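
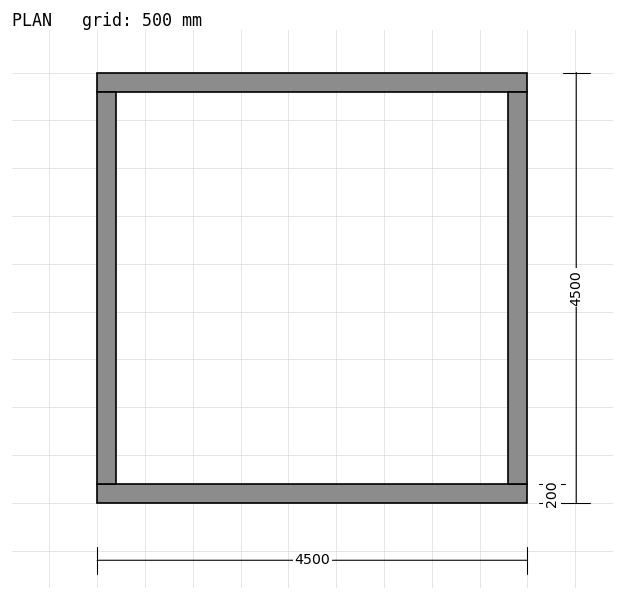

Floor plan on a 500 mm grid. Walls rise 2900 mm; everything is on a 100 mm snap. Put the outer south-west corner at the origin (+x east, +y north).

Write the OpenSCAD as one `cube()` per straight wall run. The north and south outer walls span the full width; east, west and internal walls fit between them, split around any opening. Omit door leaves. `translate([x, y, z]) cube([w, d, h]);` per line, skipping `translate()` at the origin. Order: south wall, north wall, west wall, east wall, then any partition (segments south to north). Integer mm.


cube([4500, 200, 2900]);
translate([0, 4300, 0]) cube([4500, 200, 2900]);
translate([0, 200, 0]) cube([200, 4100, 2900]);
translate([4300, 200, 0]) cube([200, 4100, 2900]);


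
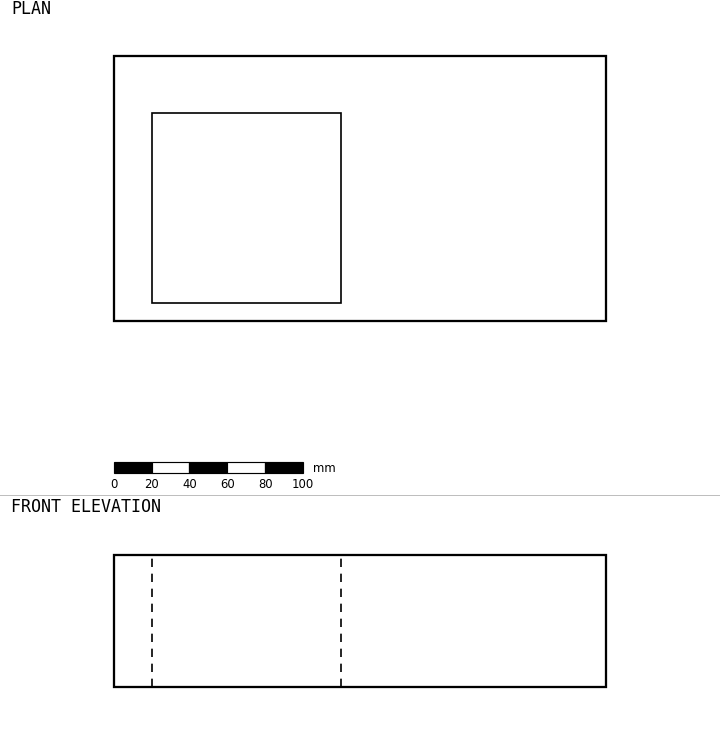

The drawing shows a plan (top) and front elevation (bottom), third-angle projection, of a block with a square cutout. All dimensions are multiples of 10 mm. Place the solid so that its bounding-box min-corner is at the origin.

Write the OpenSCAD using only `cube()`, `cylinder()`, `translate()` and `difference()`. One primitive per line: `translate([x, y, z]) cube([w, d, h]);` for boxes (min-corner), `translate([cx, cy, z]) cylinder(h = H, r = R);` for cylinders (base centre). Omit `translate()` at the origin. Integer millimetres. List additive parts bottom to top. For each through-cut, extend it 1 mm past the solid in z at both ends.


difference() {
  cube([260, 140, 70]);
  translate([20, 10, -1]) cube([100, 100, 72]);
}


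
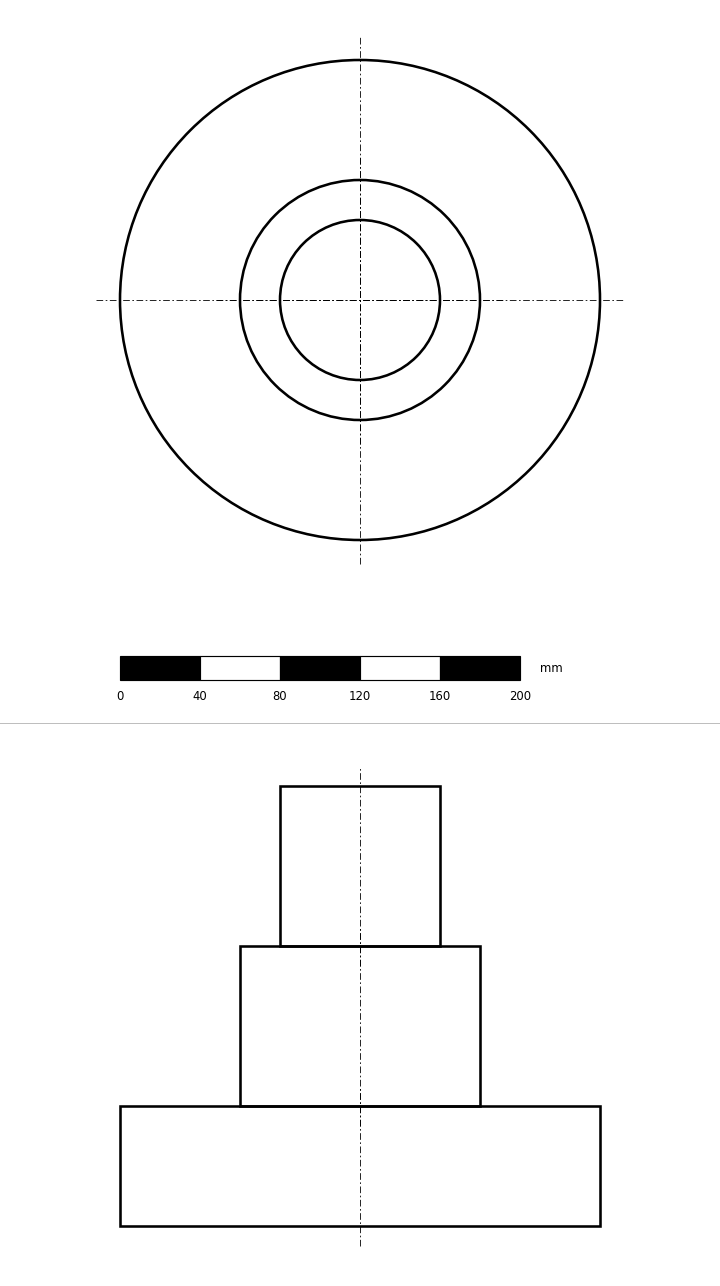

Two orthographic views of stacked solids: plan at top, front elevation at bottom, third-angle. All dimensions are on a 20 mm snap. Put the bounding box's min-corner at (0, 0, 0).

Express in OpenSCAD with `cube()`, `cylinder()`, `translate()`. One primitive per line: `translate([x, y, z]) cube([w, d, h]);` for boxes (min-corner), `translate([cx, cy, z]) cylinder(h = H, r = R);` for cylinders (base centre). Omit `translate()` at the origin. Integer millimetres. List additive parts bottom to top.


translate([120, 120, 0]) cylinder(h = 60, r = 120);
translate([120, 120, 60]) cylinder(h = 80, r = 60);
translate([120, 120, 140]) cylinder(h = 80, r = 40);


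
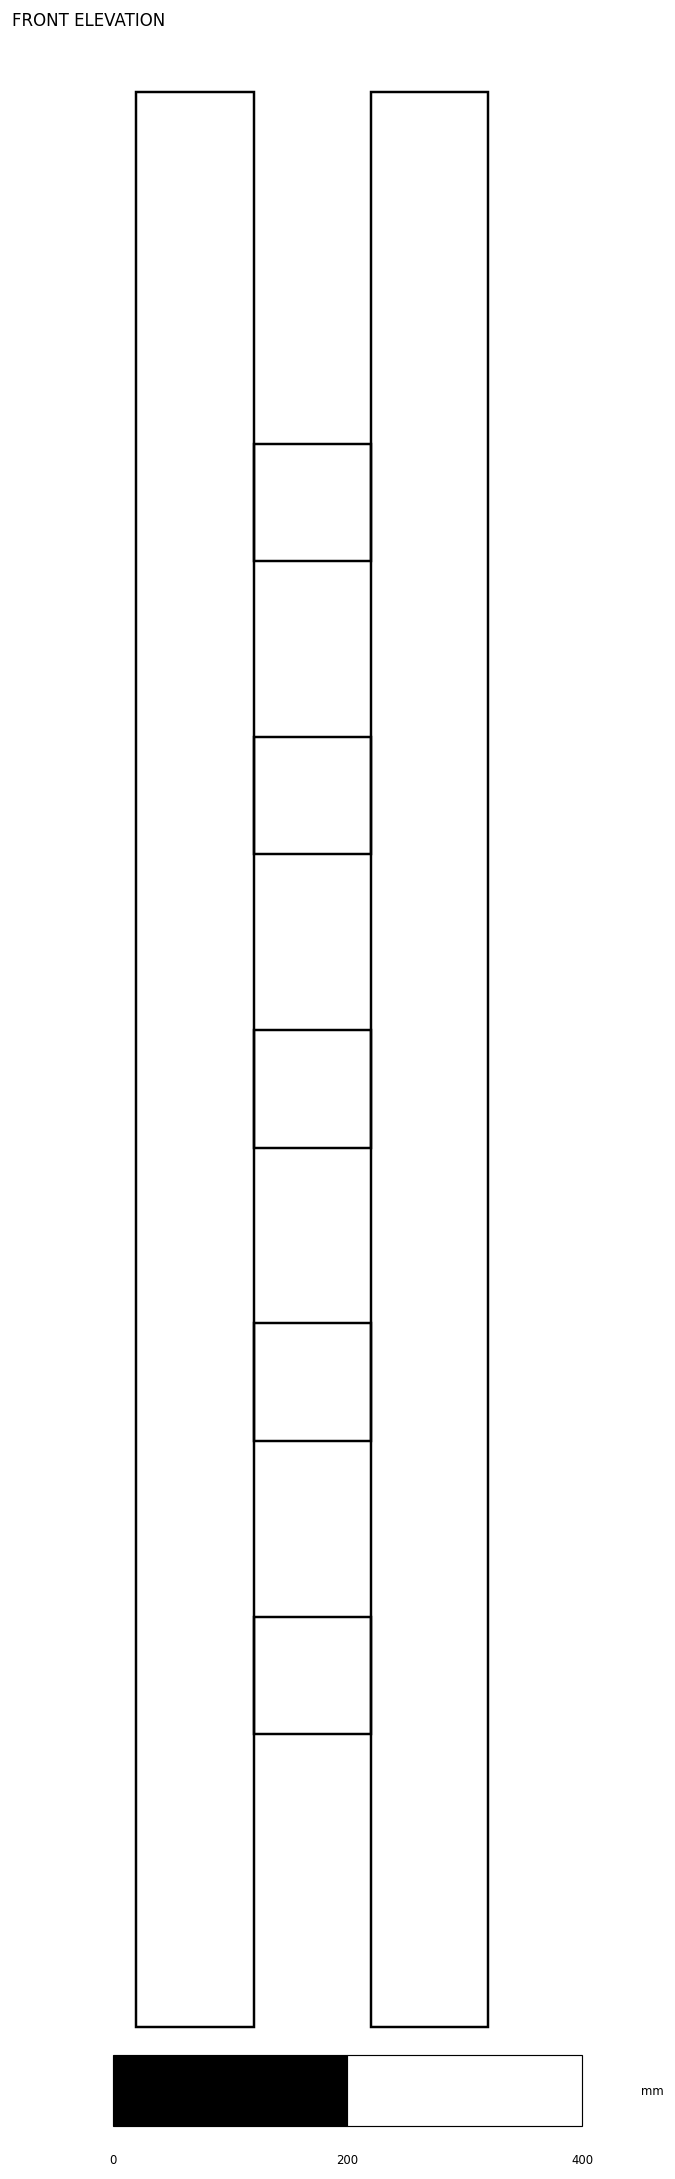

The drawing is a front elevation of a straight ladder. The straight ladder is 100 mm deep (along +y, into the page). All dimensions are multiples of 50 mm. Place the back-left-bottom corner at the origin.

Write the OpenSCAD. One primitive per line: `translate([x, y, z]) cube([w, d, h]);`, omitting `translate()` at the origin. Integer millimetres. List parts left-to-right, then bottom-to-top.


cube([100, 100, 1650]);
translate([100, 0, 250]) cube([100, 100, 100]);
translate([100, 0, 500]) cube([100, 100, 100]);
translate([100, 0, 750]) cube([100, 100, 100]);
translate([100, 0, 1000]) cube([100, 100, 100]);
translate([100, 0, 1250]) cube([100, 100, 100]);
translate([200, 0, 0]) cube([100, 100, 1650]);


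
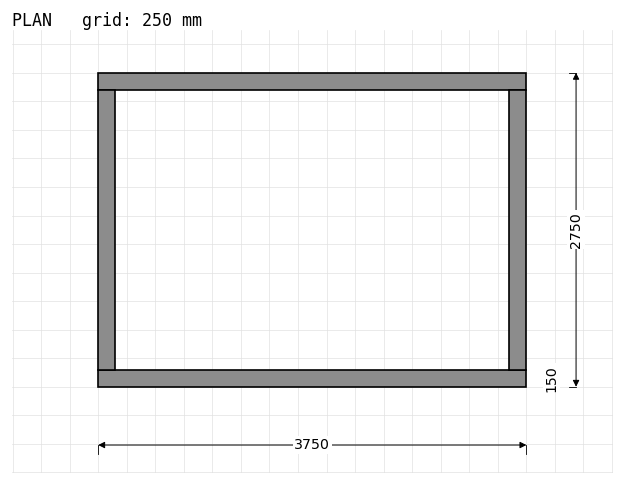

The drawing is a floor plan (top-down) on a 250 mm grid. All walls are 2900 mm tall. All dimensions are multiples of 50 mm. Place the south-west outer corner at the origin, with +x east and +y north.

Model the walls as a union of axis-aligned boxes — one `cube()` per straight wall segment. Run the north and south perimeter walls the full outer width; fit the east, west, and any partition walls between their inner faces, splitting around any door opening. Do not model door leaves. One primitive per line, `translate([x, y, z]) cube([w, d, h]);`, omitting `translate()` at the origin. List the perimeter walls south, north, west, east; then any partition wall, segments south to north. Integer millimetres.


cube([3750, 150, 2900]);
translate([0, 2600, 0]) cube([3750, 150, 2900]);
translate([0, 150, 0]) cube([150, 2450, 2900]);
translate([3600, 150, 0]) cube([150, 2450, 2900]);


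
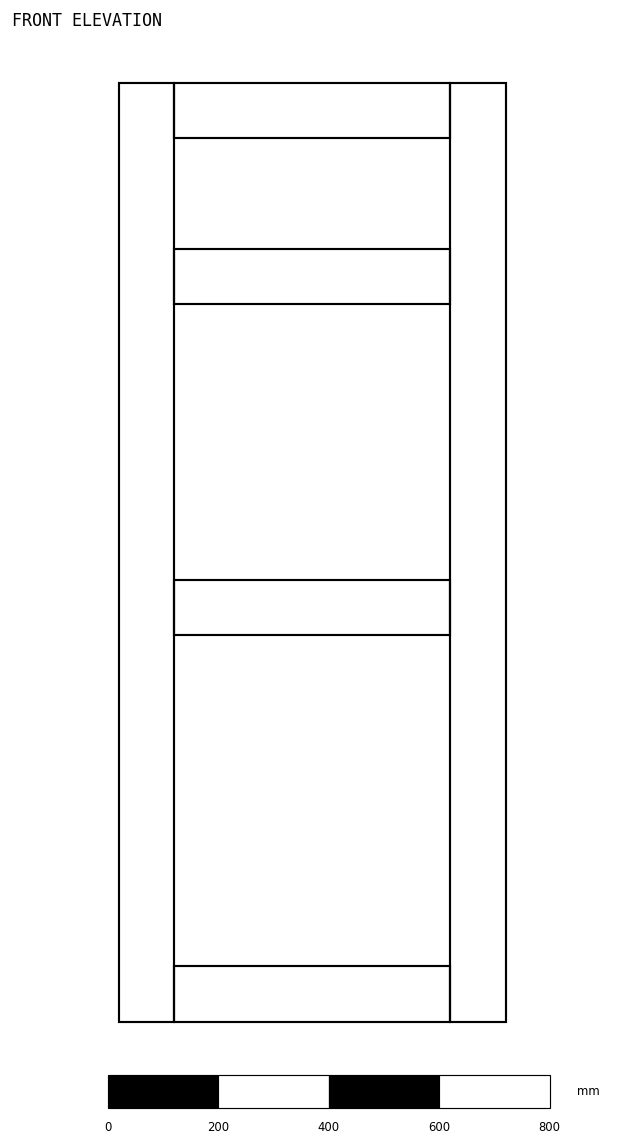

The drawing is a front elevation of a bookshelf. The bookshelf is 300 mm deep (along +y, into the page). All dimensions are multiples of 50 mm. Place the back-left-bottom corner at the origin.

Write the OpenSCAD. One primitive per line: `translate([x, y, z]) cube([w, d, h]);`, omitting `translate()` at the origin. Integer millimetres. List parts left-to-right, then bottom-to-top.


cube([100, 300, 1700]);
translate([100, 0, 0]) cube([500, 300, 100]);
translate([100, 0, 700]) cube([500, 300, 100]);
translate([100, 0, 1300]) cube([500, 300, 100]);
translate([100, 0, 1600]) cube([500, 300, 100]);
translate([600, 0, 0]) cube([100, 300, 1700]);


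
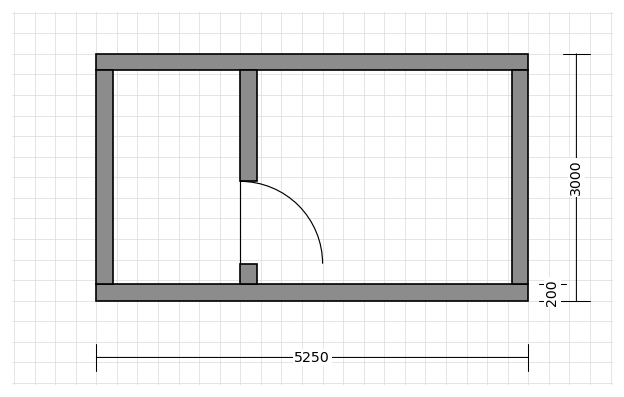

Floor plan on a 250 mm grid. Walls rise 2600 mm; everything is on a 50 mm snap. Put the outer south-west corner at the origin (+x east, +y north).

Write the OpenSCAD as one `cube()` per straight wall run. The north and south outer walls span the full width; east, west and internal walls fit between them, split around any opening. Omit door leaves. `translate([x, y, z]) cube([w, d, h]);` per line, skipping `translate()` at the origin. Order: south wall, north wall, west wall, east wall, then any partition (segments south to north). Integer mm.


cube([5250, 200, 2600]);
translate([0, 2800, 0]) cube([5250, 200, 2600]);
translate([0, 200, 0]) cube([200, 2600, 2600]);
translate([5050, 200, 0]) cube([200, 2600, 2600]);
translate([1750, 200, 0]) cube([200, 250, 2600]);
translate([1750, 1450, 0]) cube([200, 1350, 2600]);


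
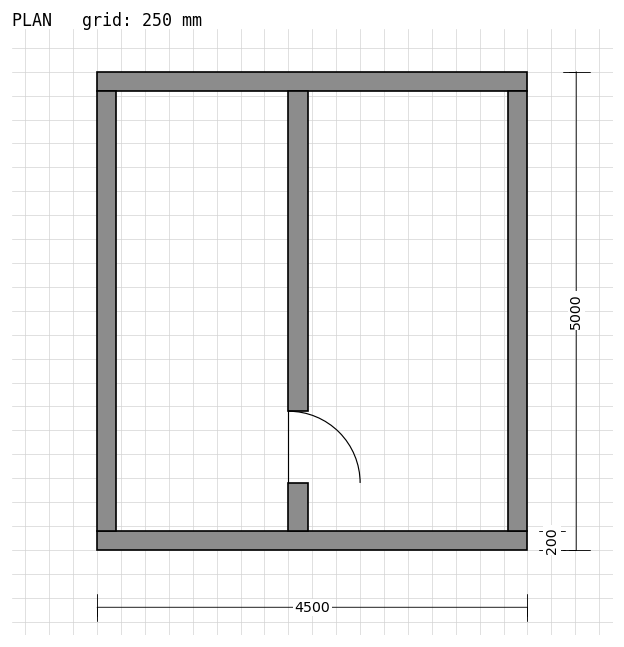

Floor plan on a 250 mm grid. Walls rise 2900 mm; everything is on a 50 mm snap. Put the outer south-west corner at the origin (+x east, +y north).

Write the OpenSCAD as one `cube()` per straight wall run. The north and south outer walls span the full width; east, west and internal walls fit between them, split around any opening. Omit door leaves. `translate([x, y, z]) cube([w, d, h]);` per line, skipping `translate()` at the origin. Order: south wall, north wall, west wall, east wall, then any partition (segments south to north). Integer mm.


cube([4500, 200, 2900]);
translate([0, 4800, 0]) cube([4500, 200, 2900]);
translate([0, 200, 0]) cube([200, 4600, 2900]);
translate([4300, 200, 0]) cube([200, 4600, 2900]);
translate([2000, 200, 0]) cube([200, 500, 2900]);
translate([2000, 1450, 0]) cube([200, 3350, 2900]);


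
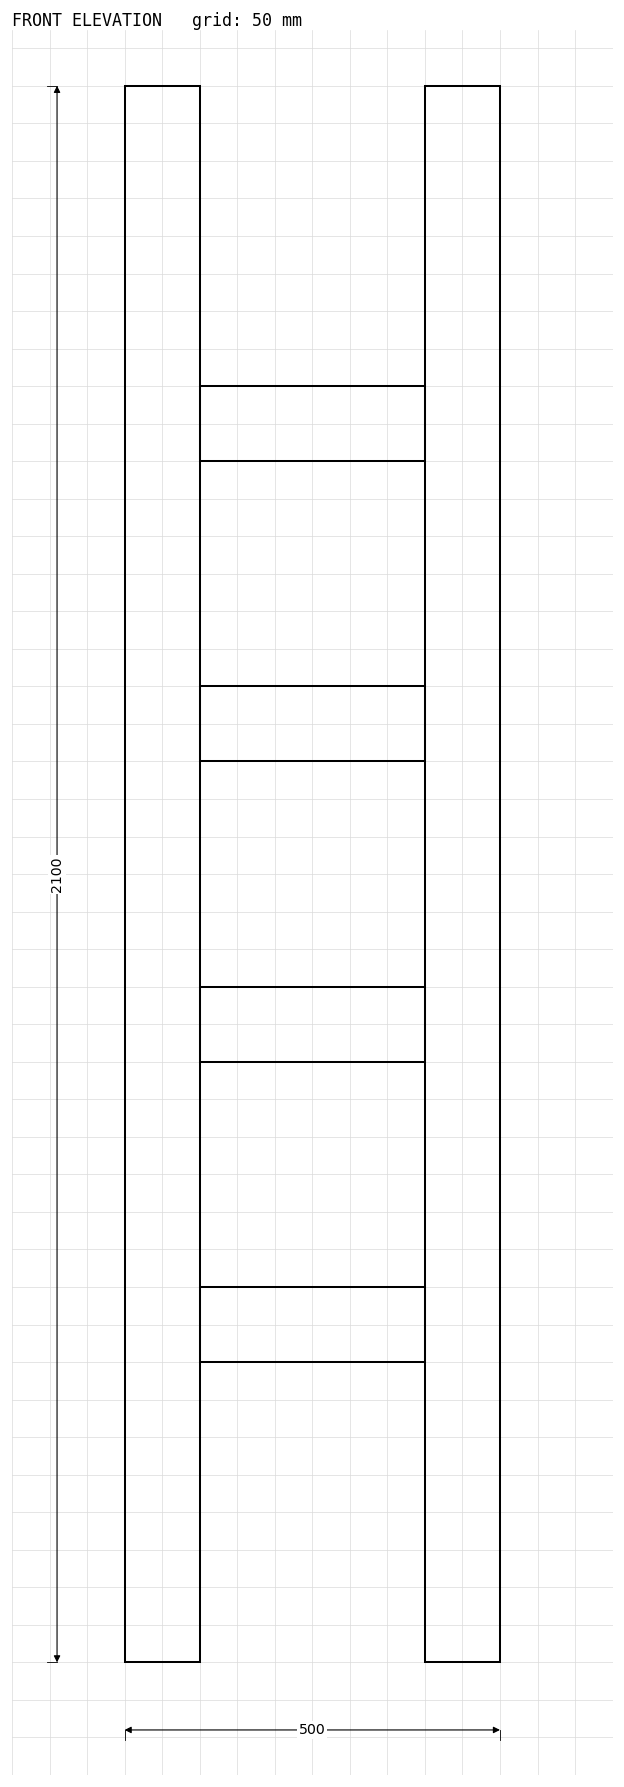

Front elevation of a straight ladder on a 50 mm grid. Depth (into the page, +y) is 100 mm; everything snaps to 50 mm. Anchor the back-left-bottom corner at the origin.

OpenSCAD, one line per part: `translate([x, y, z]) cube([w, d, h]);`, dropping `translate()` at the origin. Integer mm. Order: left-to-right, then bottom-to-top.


cube([100, 100, 2100]);
translate([100, 0, 400]) cube([300, 100, 100]);
translate([100, 0, 800]) cube([300, 100, 100]);
translate([100, 0, 1200]) cube([300, 100, 100]);
translate([100, 0, 1600]) cube([300, 100, 100]);
translate([400, 0, 0]) cube([100, 100, 2100]);


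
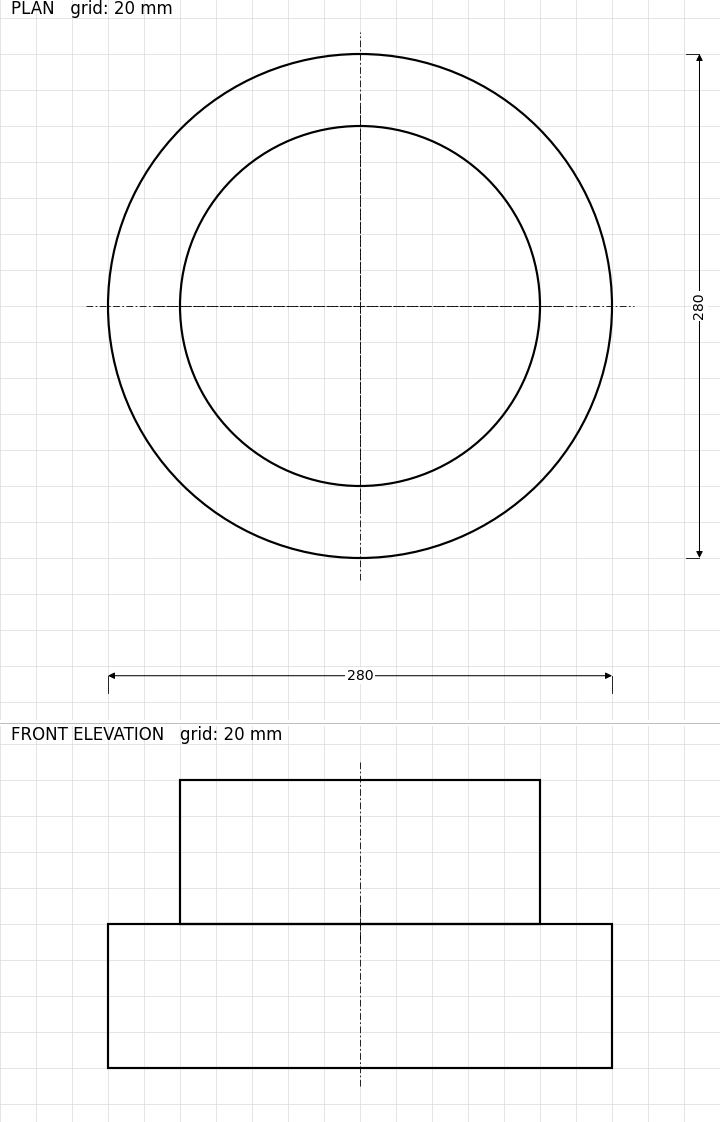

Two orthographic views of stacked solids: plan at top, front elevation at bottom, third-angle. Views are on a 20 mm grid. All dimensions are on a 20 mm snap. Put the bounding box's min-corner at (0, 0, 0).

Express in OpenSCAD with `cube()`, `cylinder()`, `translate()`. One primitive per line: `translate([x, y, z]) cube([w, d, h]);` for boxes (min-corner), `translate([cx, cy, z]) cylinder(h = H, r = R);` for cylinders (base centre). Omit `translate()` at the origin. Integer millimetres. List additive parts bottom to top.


translate([140, 140, 0]) cylinder(h = 80, r = 140);
translate([140, 140, 80]) cylinder(h = 80, r = 100);


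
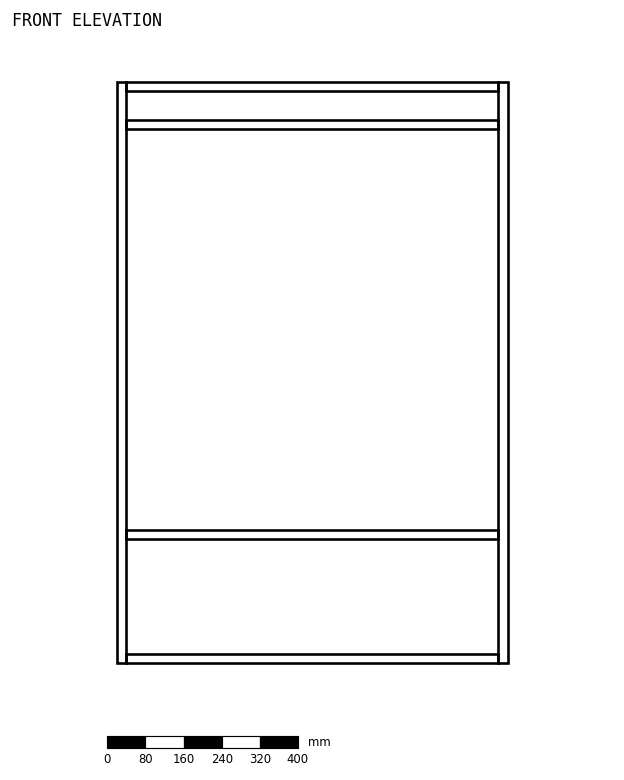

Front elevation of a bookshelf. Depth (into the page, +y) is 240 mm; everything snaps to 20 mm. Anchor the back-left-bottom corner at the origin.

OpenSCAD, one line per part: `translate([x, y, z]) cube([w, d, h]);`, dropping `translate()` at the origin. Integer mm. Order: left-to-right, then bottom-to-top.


cube([20, 240, 1220]);
translate([20, 0, 0]) cube([780, 240, 20]);
translate([20, 0, 260]) cube([780, 240, 20]);
translate([20, 0, 1120]) cube([780, 240, 20]);
translate([20, 0, 1200]) cube([780, 240, 20]);
translate([800, 0, 0]) cube([20, 240, 1220]);


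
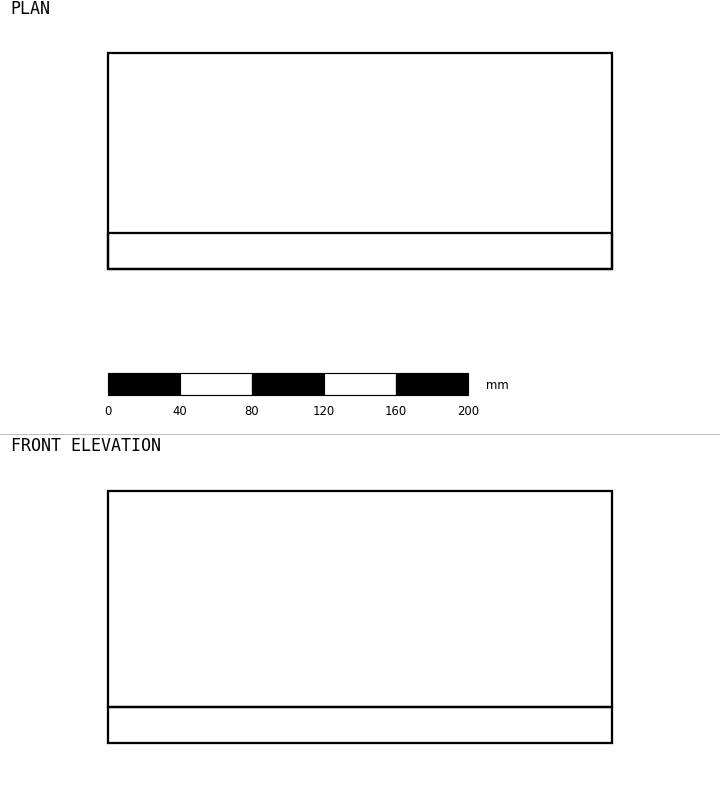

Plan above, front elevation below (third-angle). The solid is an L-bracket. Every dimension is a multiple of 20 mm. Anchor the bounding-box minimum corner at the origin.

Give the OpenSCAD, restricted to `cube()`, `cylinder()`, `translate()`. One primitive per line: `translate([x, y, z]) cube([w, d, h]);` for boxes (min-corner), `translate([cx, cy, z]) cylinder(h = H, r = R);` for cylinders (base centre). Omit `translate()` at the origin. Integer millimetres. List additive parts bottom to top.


cube([280, 120, 20]);
translate([0, 0, 20]) cube([280, 20, 120]);


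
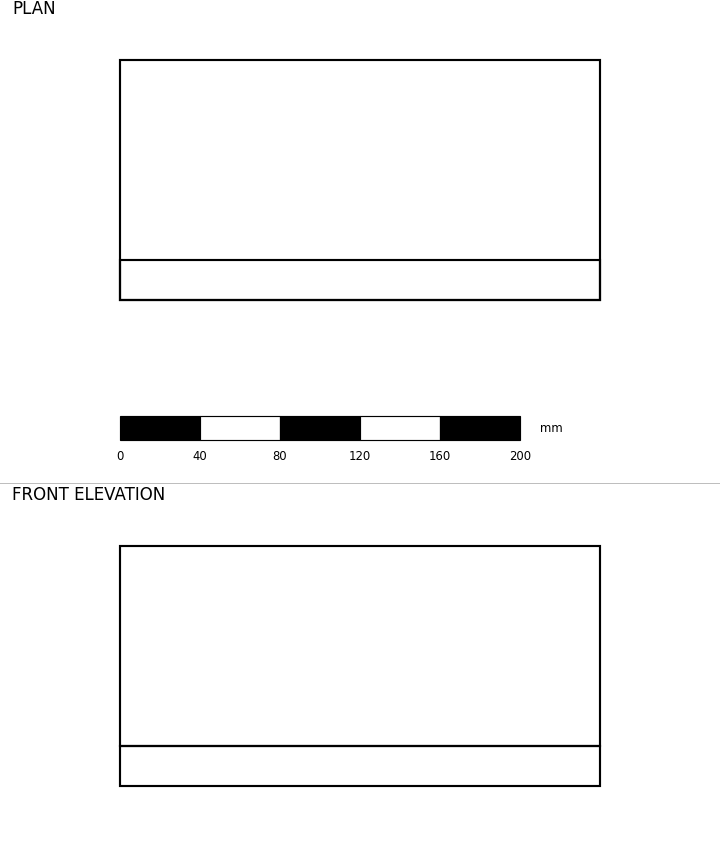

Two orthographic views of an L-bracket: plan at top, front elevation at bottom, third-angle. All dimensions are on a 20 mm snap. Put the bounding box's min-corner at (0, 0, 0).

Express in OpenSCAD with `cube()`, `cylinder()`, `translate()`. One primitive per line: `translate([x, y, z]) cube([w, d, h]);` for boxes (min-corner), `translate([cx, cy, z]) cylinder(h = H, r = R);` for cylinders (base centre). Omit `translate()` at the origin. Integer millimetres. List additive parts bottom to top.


cube([240, 120, 20]);
translate([0, 0, 20]) cube([240, 20, 100]);


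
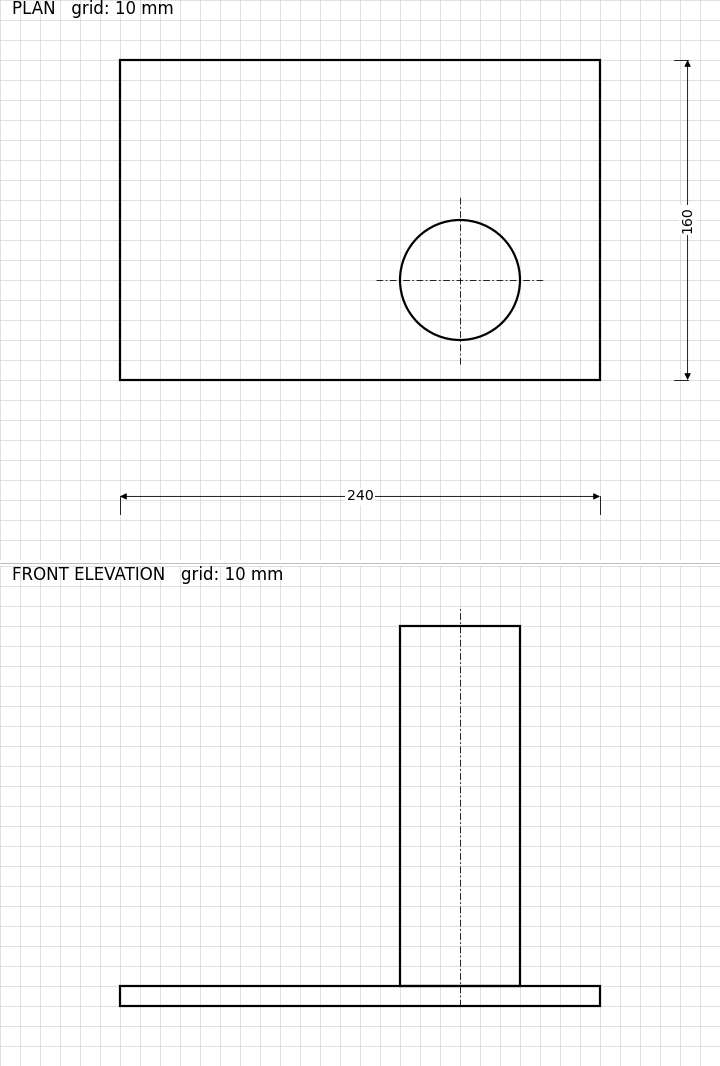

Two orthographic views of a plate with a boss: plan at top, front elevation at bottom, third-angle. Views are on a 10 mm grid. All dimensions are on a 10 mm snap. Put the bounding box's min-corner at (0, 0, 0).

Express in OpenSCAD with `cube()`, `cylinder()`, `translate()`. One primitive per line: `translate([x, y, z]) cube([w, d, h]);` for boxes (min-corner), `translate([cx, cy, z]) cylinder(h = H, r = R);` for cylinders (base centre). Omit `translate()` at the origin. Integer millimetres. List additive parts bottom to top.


cube([240, 160, 10]);
translate([170, 50, 10]) cylinder(h = 180, r = 30);


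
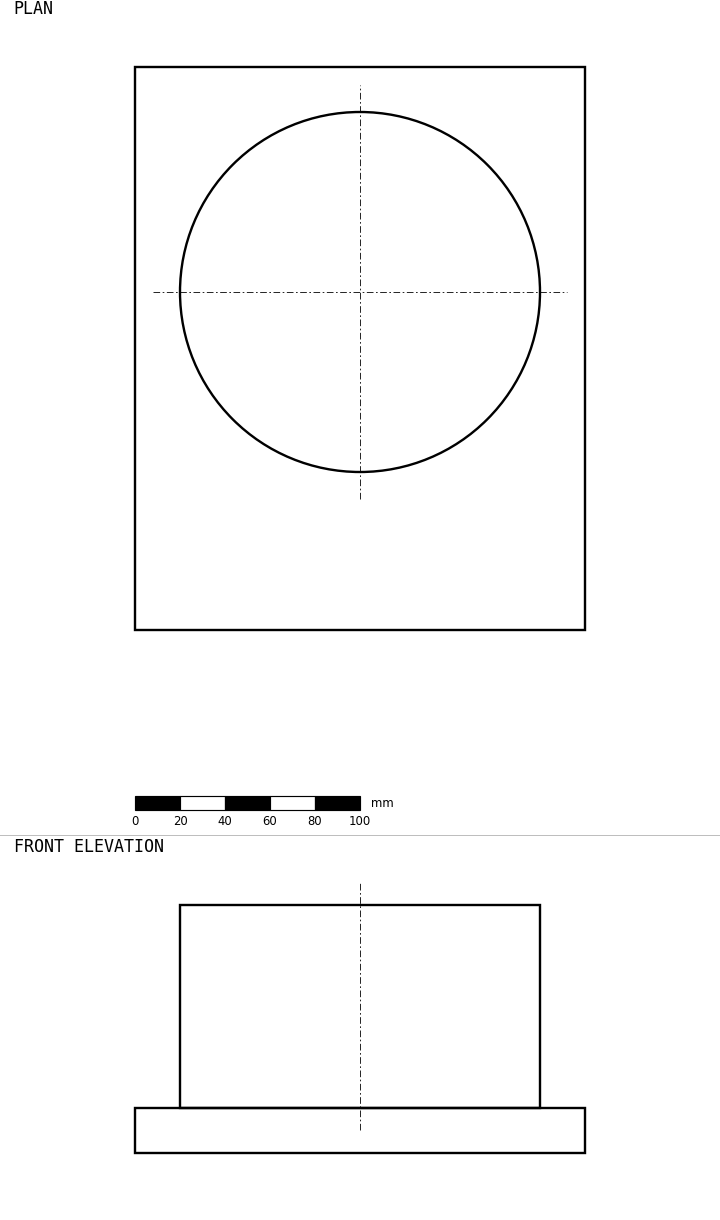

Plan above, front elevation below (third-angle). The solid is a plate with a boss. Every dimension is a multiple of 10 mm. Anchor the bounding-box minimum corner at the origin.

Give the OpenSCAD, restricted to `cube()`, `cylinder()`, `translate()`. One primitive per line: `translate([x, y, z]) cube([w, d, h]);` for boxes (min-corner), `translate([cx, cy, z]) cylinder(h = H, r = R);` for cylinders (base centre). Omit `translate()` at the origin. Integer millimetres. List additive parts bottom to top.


cube([200, 250, 20]);
translate([100, 150, 20]) cylinder(h = 90, r = 80);


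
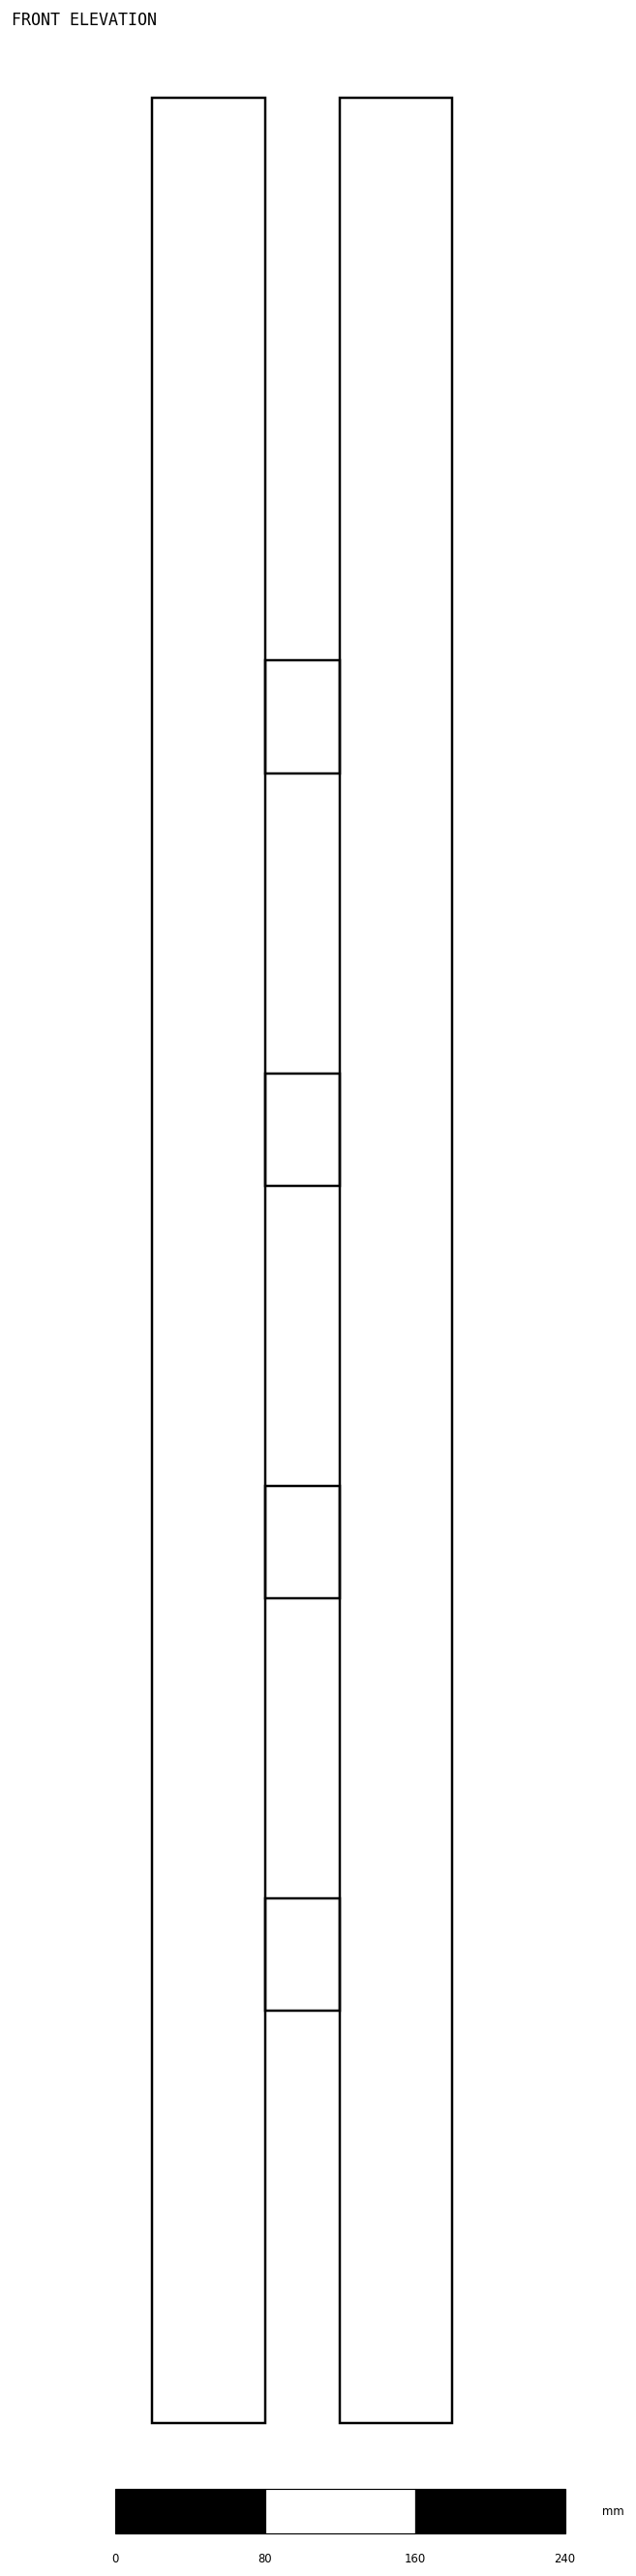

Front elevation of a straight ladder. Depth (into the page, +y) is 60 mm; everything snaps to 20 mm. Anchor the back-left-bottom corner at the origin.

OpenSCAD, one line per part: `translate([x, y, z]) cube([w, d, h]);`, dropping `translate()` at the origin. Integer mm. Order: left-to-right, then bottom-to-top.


cube([60, 60, 1240]);
translate([60, 0, 220]) cube([40, 60, 60]);
translate([60, 0, 440]) cube([40, 60, 60]);
translate([60, 0, 660]) cube([40, 60, 60]);
translate([60, 0, 880]) cube([40, 60, 60]);
translate([100, 0, 0]) cube([60, 60, 1240]);


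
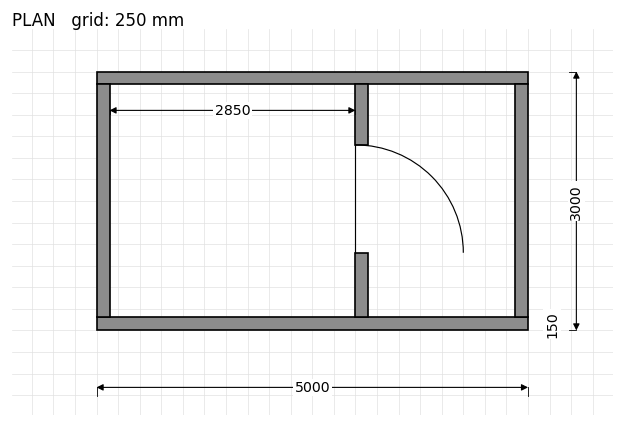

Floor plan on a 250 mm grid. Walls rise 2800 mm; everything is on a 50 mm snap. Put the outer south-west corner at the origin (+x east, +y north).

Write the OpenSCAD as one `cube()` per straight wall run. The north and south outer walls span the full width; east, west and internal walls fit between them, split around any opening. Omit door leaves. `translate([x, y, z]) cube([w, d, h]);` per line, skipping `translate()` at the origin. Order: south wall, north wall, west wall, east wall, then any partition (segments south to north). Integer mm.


cube([5000, 150, 2800]);
translate([0, 2850, 0]) cube([5000, 150, 2800]);
translate([0, 150, 0]) cube([150, 2700, 2800]);
translate([4850, 150, 0]) cube([150, 2700, 2800]);
translate([3000, 150, 0]) cube([150, 750, 2800]);
translate([3000, 2150, 0]) cube([150, 700, 2800]);


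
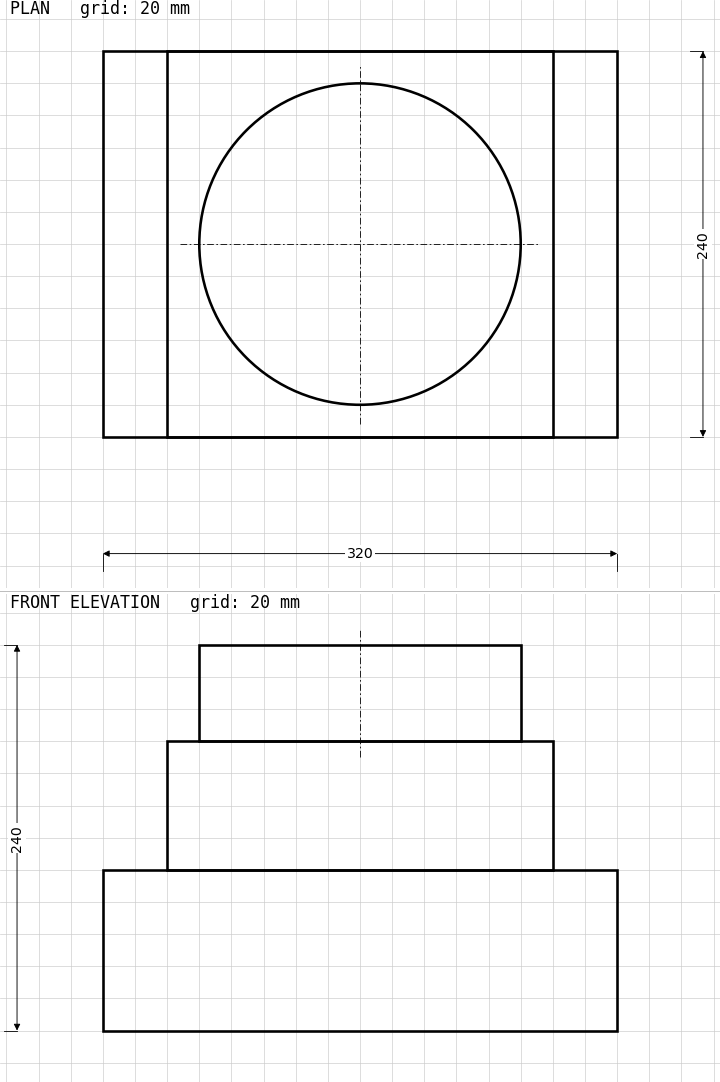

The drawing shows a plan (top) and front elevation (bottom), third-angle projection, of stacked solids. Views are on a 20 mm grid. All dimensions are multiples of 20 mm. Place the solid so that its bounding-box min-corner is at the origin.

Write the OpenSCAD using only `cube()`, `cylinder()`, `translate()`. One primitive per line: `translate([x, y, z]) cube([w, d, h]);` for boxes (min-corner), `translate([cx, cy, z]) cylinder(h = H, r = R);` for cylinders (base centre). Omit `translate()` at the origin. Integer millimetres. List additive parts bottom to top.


cube([320, 240, 100]);
translate([40, 0, 100]) cube([240, 240, 80]);
translate([160, 120, 180]) cylinder(h = 60, r = 100);


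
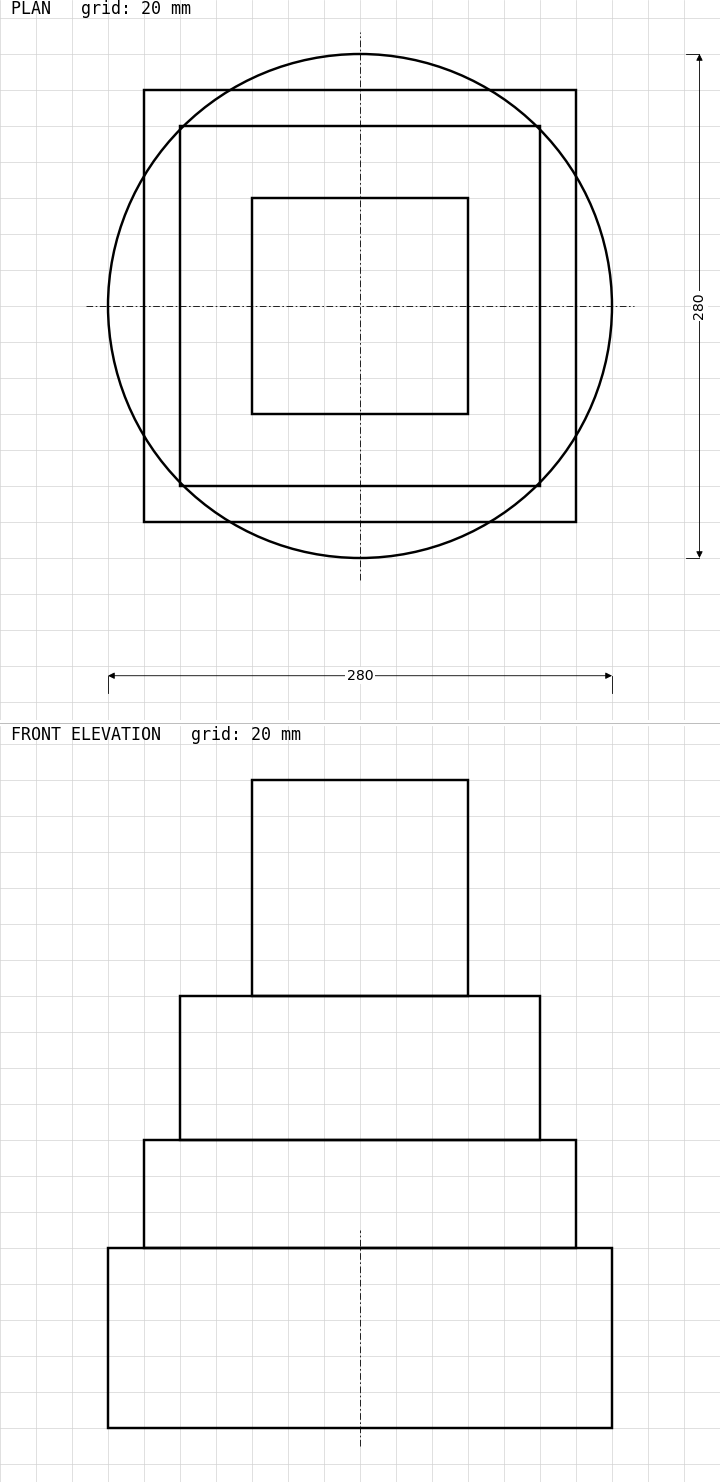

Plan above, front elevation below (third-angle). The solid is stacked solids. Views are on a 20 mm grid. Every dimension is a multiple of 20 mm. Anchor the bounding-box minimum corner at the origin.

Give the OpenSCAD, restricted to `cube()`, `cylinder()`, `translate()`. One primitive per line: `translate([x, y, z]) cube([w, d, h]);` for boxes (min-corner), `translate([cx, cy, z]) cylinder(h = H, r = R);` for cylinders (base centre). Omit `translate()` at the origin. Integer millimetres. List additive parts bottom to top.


translate([140, 140, 0]) cylinder(h = 100, r = 140);
translate([20, 20, 100]) cube([240, 240, 60]);
translate([40, 40, 160]) cube([200, 200, 80]);
translate([80, 80, 240]) cube([120, 120, 120]);


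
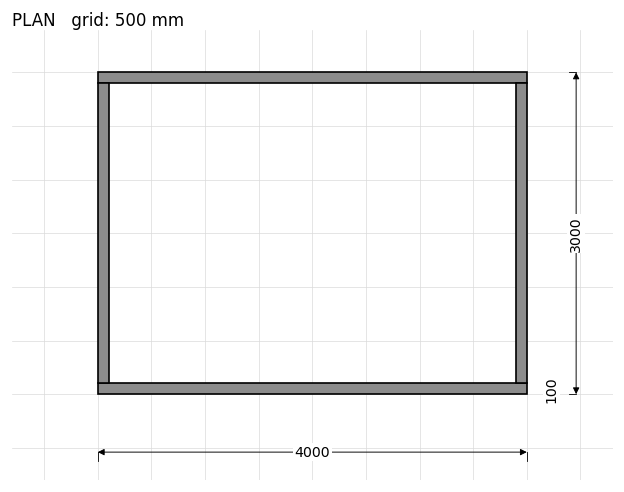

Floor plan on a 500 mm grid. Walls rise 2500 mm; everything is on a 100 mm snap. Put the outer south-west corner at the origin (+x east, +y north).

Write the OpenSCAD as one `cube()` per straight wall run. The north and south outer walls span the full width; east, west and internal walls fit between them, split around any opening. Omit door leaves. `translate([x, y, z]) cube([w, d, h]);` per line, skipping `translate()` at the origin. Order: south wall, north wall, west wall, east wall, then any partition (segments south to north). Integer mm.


cube([4000, 100, 2500]);
translate([0, 2900, 0]) cube([4000, 100, 2500]);
translate([0, 100, 0]) cube([100, 2800, 2500]);
translate([3900, 100, 0]) cube([100, 2800, 2500]);


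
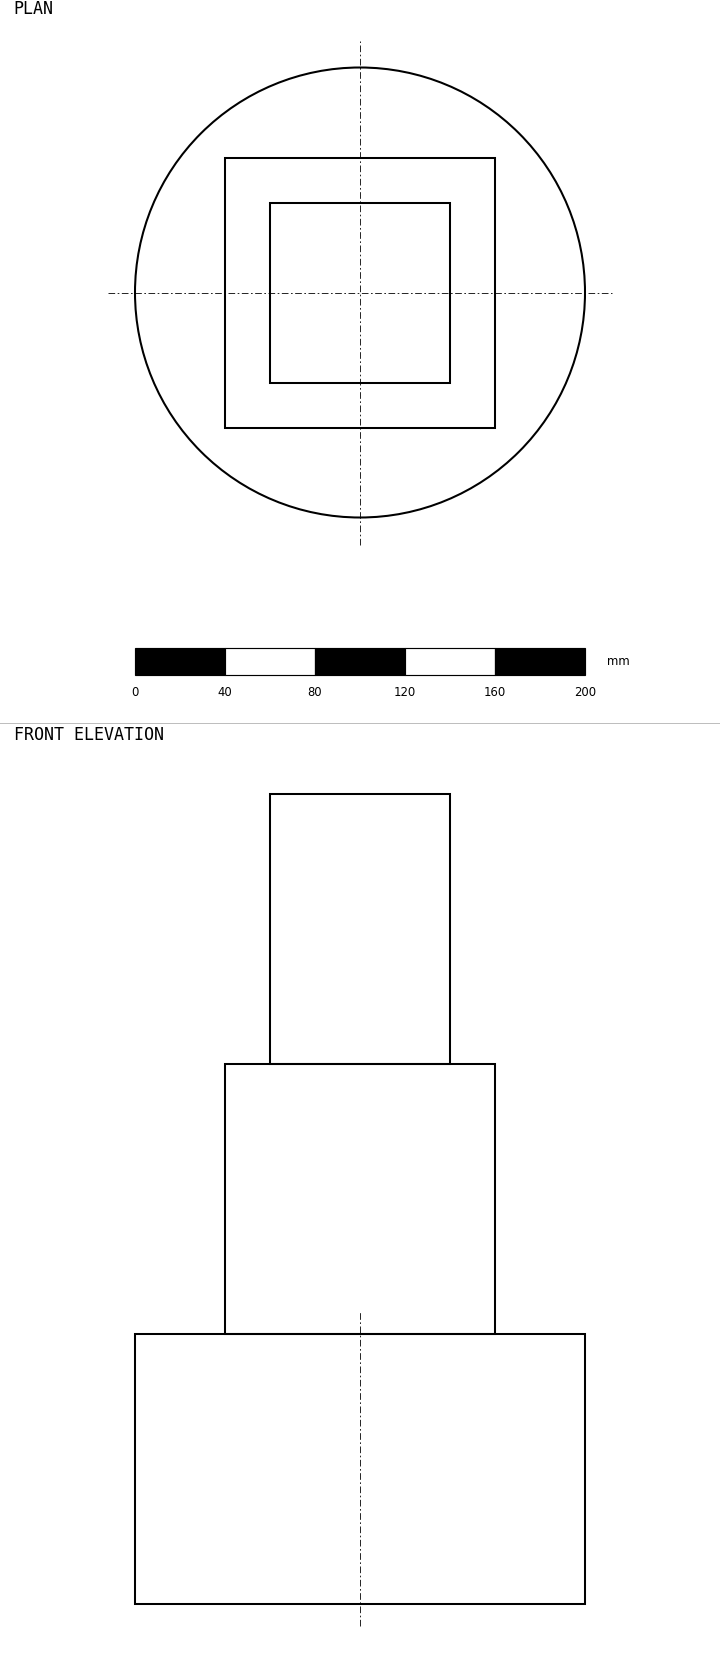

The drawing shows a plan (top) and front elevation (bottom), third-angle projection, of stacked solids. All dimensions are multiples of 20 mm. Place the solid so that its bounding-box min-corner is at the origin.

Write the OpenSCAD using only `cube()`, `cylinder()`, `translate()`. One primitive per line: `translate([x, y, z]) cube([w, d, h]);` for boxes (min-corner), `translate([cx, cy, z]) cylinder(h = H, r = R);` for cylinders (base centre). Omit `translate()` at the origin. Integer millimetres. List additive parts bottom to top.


translate([100, 100, 0]) cylinder(h = 120, r = 100);
translate([40, 40, 120]) cube([120, 120, 120]);
translate([60, 60, 240]) cube([80, 80, 120]);


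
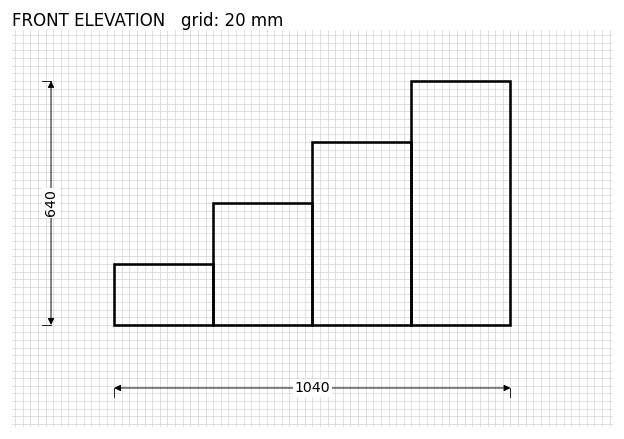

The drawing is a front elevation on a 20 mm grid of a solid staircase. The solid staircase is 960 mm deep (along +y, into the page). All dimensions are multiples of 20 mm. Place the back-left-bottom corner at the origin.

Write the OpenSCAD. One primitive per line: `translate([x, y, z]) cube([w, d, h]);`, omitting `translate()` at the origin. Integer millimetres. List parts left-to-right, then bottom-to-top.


cube([260, 960, 160]);
translate([260, 0, 0]) cube([260, 960, 320]);
translate([520, 0, 0]) cube([260, 960, 480]);
translate([780, 0, 0]) cube([260, 960, 640]);


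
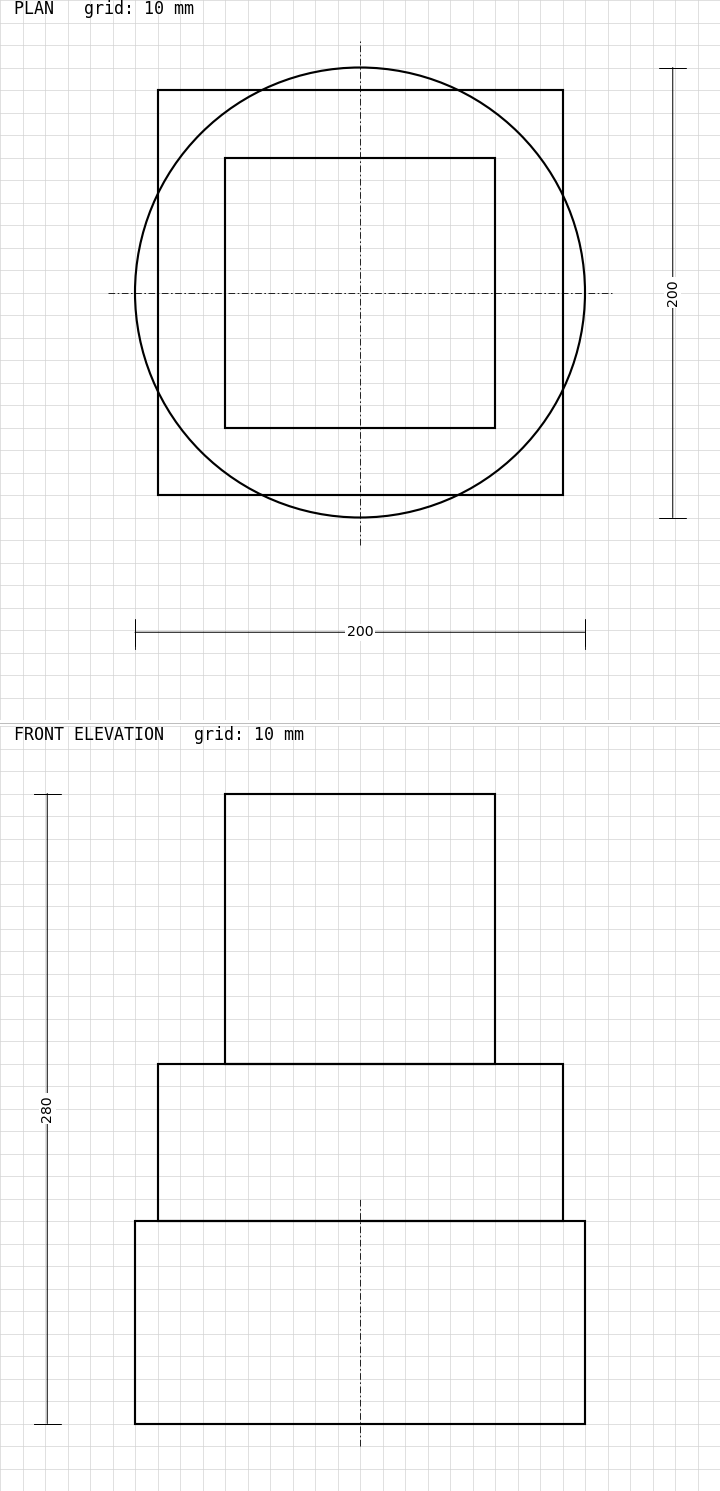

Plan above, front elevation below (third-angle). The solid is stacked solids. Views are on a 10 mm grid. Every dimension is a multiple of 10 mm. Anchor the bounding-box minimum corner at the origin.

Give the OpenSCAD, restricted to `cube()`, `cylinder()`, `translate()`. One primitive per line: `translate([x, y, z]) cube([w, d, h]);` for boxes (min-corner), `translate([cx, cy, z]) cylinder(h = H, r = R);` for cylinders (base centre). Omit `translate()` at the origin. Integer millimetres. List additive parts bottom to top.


translate([100, 100, 0]) cylinder(h = 90, r = 100);
translate([10, 10, 90]) cube([180, 180, 70]);
translate([40, 40, 160]) cube([120, 120, 120]);


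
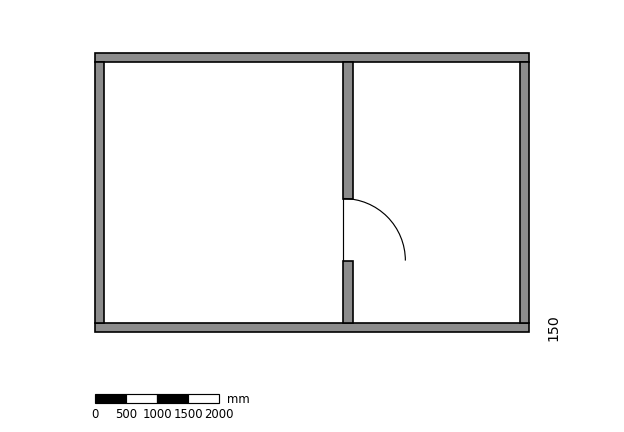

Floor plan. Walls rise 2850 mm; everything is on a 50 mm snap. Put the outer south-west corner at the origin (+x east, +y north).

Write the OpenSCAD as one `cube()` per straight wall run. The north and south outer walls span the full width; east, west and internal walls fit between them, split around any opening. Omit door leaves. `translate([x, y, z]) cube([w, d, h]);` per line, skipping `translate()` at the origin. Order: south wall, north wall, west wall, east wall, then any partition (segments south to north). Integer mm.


cube([7000, 150, 2850]);
translate([0, 4350, 0]) cube([7000, 150, 2850]);
translate([0, 150, 0]) cube([150, 4200, 2850]);
translate([6850, 150, 0]) cube([150, 4200, 2850]);
translate([4000, 150, 0]) cube([150, 1000, 2850]);
translate([4000, 2150, 0]) cube([150, 2200, 2850]);


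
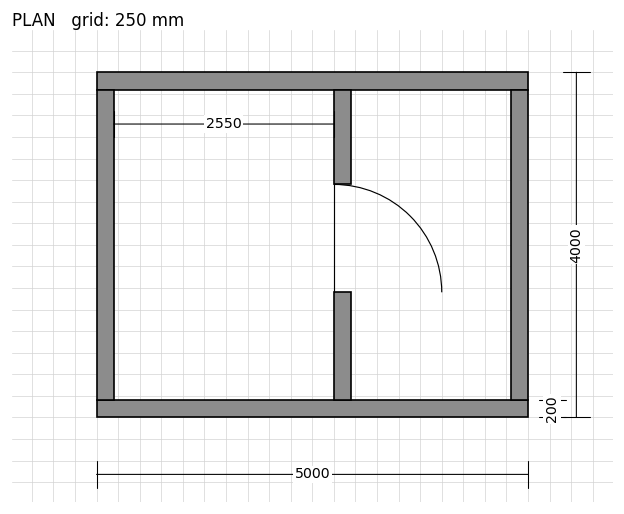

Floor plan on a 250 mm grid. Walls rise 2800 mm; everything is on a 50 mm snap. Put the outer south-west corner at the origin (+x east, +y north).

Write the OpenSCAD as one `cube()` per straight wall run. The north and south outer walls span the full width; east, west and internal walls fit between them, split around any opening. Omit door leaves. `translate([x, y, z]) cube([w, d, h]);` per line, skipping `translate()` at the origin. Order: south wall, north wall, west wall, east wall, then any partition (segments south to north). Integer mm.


cube([5000, 200, 2800]);
translate([0, 3800, 0]) cube([5000, 200, 2800]);
translate([0, 200, 0]) cube([200, 3600, 2800]);
translate([4800, 200, 0]) cube([200, 3600, 2800]);
translate([2750, 200, 0]) cube([200, 1250, 2800]);
translate([2750, 2700, 0]) cube([200, 1100, 2800]);


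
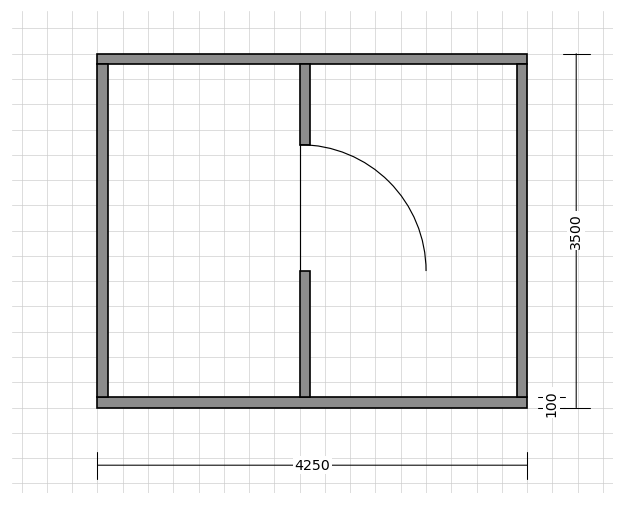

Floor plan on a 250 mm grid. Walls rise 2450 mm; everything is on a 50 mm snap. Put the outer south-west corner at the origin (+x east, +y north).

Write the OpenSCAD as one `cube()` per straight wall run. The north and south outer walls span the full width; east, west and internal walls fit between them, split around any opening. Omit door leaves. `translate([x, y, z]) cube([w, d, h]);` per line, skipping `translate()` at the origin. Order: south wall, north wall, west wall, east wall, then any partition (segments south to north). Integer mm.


cube([4250, 100, 2450]);
translate([0, 3400, 0]) cube([4250, 100, 2450]);
translate([0, 100, 0]) cube([100, 3300, 2450]);
translate([4150, 100, 0]) cube([100, 3300, 2450]);
translate([2000, 100, 0]) cube([100, 1250, 2450]);
translate([2000, 2600, 0]) cube([100, 800, 2450]);


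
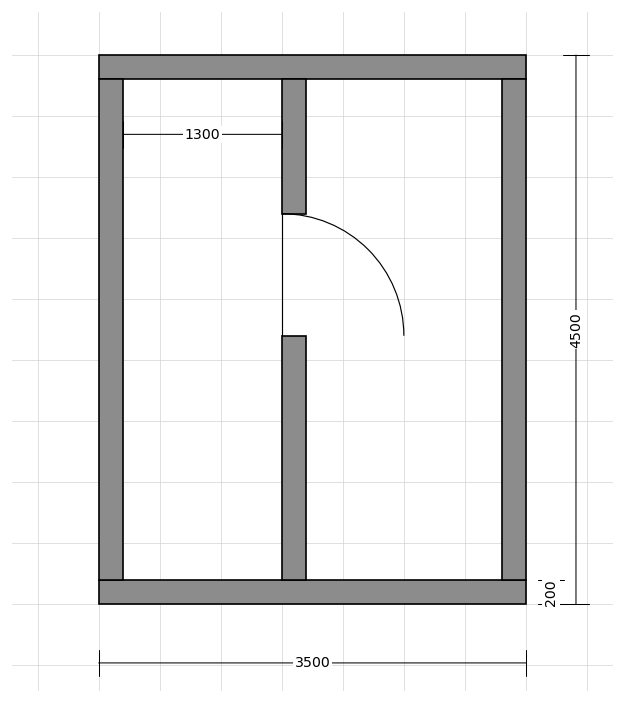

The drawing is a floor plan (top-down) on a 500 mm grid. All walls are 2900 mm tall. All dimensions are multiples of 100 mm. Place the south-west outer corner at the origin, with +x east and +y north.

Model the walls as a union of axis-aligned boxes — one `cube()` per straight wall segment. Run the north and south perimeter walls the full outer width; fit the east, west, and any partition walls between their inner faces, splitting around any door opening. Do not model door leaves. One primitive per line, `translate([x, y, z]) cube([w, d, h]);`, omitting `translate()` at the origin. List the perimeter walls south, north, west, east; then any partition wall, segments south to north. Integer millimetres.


cube([3500, 200, 2900]);
translate([0, 4300, 0]) cube([3500, 200, 2900]);
translate([0, 200, 0]) cube([200, 4100, 2900]);
translate([3300, 200, 0]) cube([200, 4100, 2900]);
translate([1500, 200, 0]) cube([200, 2000, 2900]);
translate([1500, 3200, 0]) cube([200, 1100, 2900]);


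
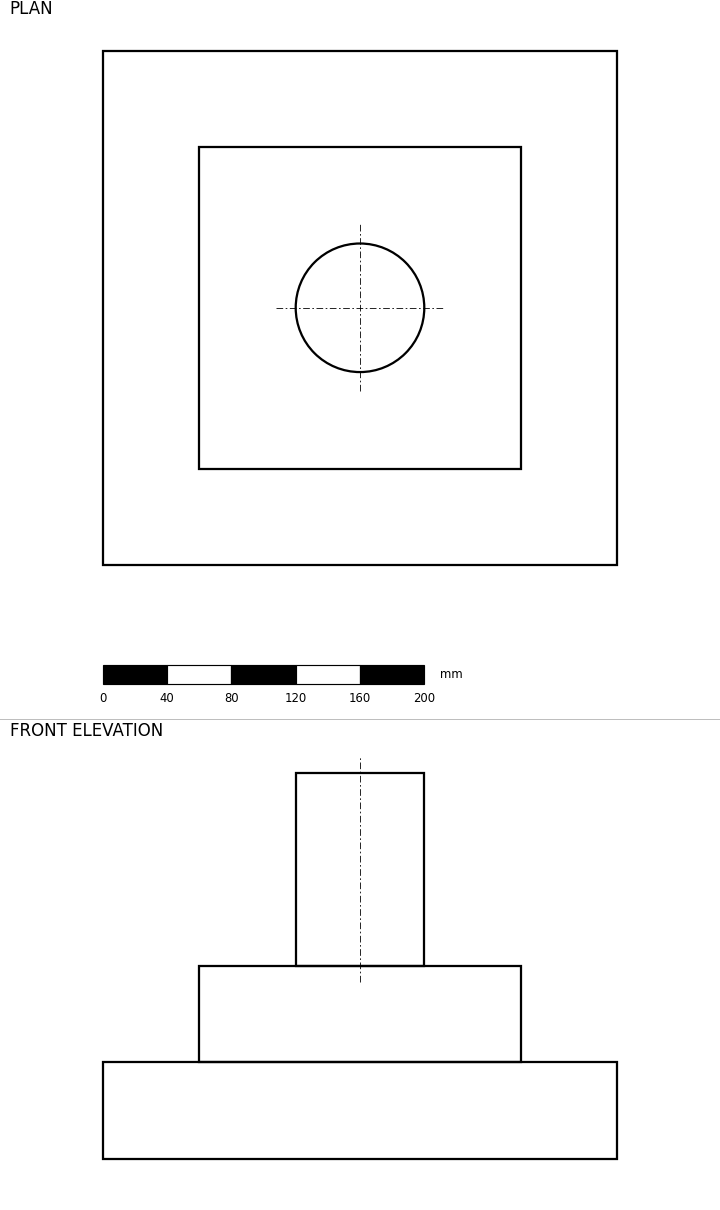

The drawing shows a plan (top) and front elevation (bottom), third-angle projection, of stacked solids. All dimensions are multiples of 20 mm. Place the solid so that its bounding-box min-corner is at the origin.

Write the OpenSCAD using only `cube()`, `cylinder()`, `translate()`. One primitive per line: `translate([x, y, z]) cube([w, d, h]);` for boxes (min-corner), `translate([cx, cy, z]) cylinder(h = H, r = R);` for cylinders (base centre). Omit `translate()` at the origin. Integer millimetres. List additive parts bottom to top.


cube([320, 320, 60]);
translate([60, 60, 60]) cube([200, 200, 60]);
translate([160, 160, 120]) cylinder(h = 120, r = 40);


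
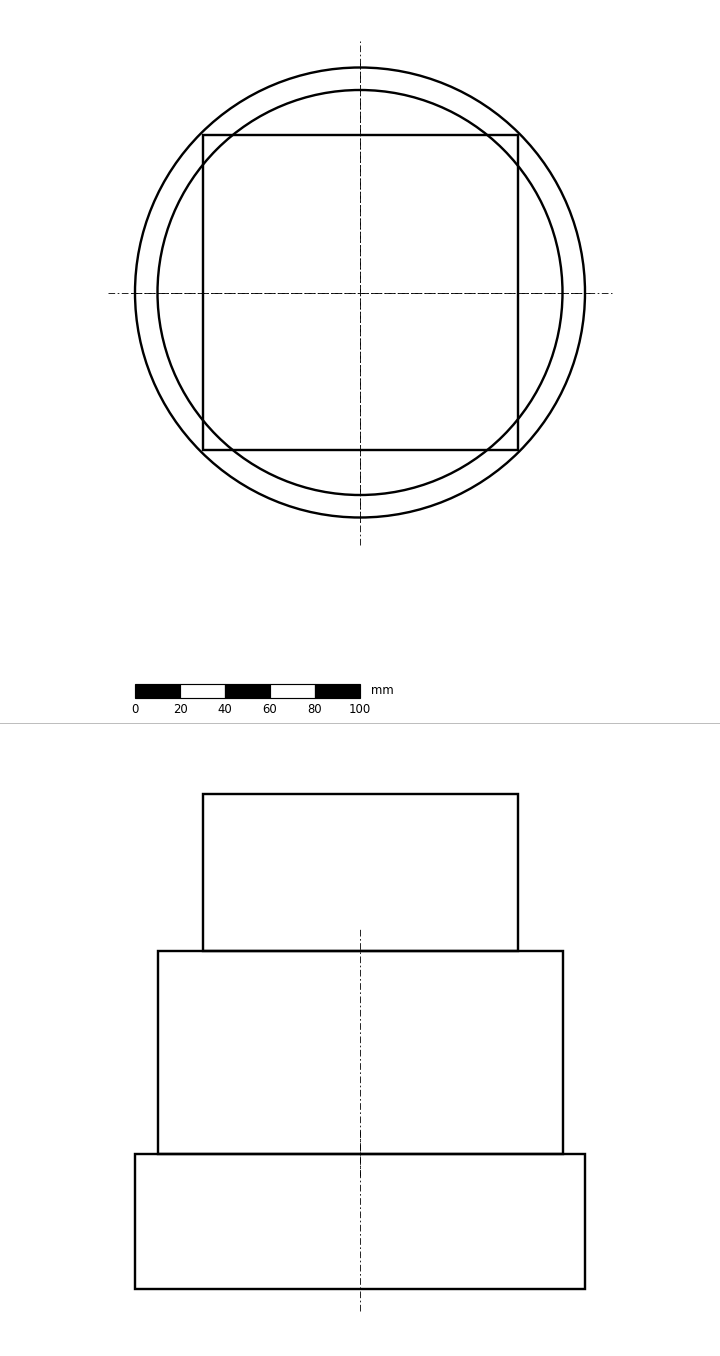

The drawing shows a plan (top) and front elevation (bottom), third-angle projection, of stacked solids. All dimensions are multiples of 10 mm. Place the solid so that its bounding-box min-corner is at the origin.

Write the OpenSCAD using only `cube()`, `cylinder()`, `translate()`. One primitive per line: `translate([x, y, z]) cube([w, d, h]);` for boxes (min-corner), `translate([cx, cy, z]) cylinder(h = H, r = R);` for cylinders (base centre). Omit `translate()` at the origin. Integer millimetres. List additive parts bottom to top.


translate([100, 100, 0]) cylinder(h = 60, r = 100);
translate([100, 100, 60]) cylinder(h = 90, r = 90);
translate([30, 30, 150]) cube([140, 140, 70]);


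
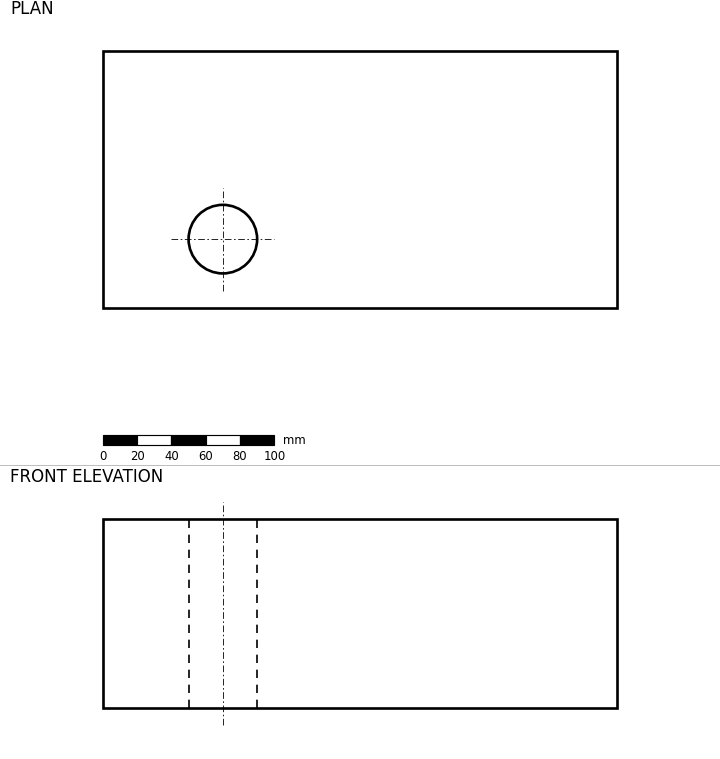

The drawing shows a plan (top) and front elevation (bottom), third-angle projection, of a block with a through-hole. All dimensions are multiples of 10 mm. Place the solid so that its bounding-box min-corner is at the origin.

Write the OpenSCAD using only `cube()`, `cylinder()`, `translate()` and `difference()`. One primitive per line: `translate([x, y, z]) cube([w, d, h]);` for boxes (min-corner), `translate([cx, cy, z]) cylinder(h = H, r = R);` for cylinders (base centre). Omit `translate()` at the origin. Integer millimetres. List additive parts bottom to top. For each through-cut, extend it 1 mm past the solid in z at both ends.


difference() {
  cube([300, 150, 110]);
  translate([70, 40, -1]) cylinder(h = 112, r = 20);
}


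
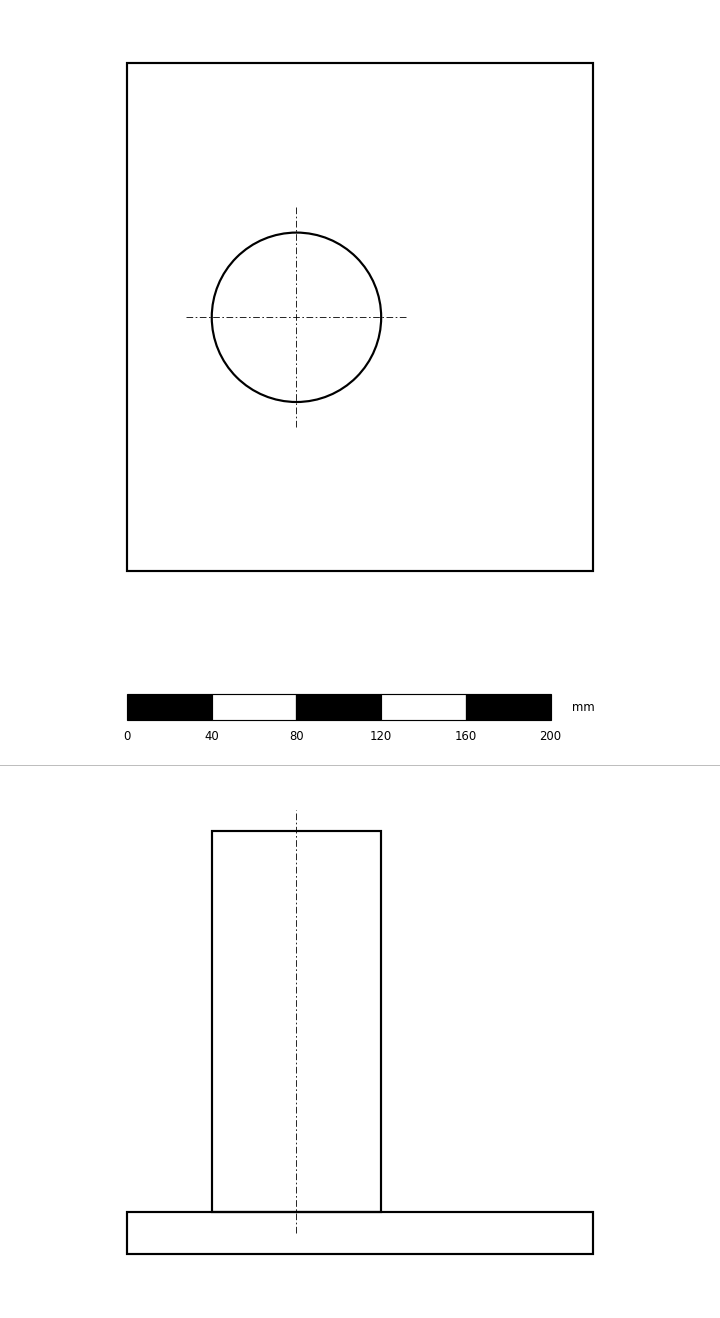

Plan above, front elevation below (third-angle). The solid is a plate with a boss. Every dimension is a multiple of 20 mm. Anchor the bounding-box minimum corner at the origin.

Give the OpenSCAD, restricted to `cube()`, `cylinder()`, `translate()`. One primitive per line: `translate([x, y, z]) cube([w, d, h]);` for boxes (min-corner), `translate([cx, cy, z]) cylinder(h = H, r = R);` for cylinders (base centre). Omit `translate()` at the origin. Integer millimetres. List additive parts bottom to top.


cube([220, 240, 20]);
translate([80, 120, 20]) cylinder(h = 180, r = 40);


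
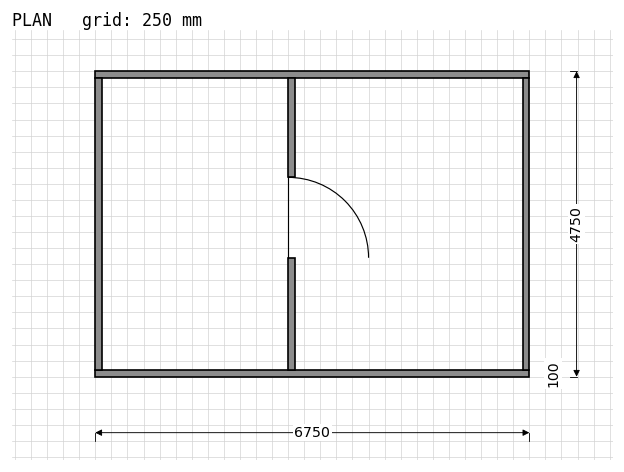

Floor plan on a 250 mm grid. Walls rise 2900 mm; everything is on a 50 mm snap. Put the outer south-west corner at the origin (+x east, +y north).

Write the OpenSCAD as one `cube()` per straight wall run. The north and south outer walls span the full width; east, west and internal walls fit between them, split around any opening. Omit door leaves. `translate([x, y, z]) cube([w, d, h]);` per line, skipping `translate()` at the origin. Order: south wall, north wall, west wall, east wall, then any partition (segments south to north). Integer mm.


cube([6750, 100, 2900]);
translate([0, 4650, 0]) cube([6750, 100, 2900]);
translate([0, 100, 0]) cube([100, 4550, 2900]);
translate([6650, 100, 0]) cube([100, 4550, 2900]);
translate([3000, 100, 0]) cube([100, 1750, 2900]);
translate([3000, 3100, 0]) cube([100, 1550, 2900]);


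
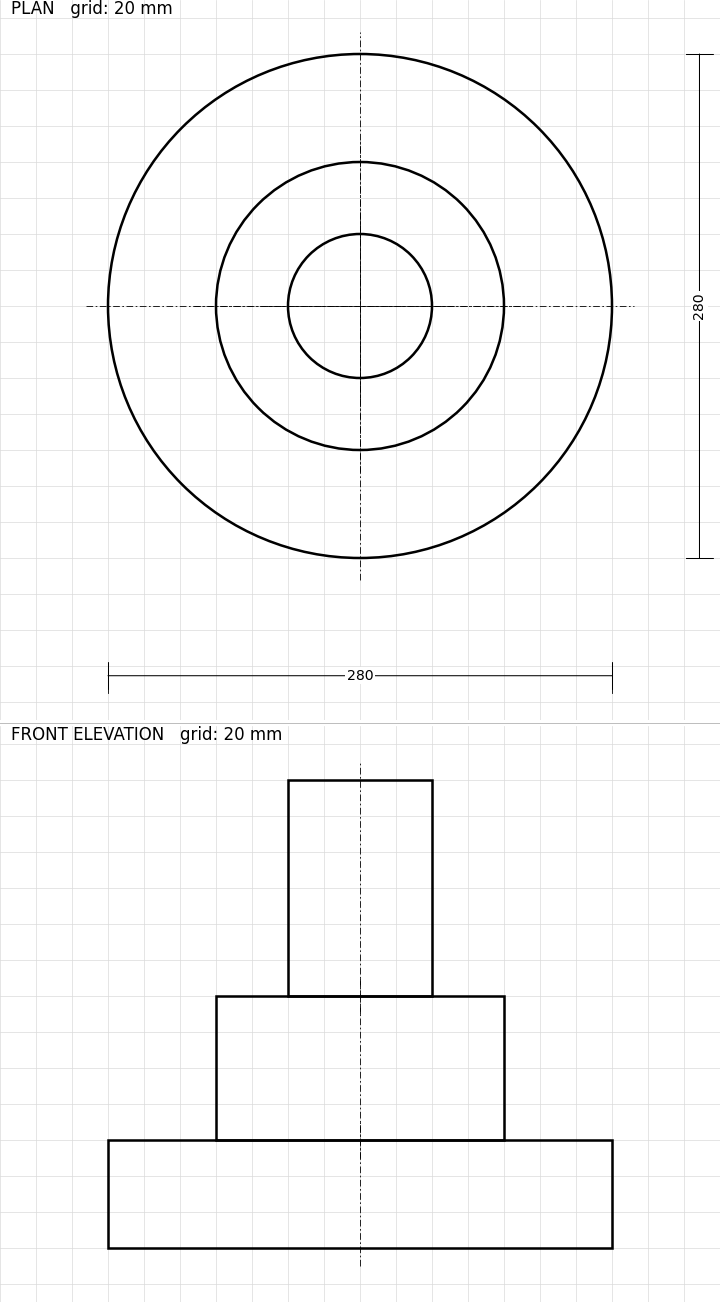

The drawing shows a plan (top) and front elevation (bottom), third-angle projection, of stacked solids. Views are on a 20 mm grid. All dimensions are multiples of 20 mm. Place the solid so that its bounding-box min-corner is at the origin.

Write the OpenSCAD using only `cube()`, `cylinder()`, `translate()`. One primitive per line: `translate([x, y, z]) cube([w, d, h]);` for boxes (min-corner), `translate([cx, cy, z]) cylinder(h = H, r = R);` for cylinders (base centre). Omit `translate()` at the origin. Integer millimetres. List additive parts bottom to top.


translate([140, 140, 0]) cylinder(h = 60, r = 140);
translate([140, 140, 60]) cylinder(h = 80, r = 80);
translate([140, 140, 140]) cylinder(h = 120, r = 40);
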